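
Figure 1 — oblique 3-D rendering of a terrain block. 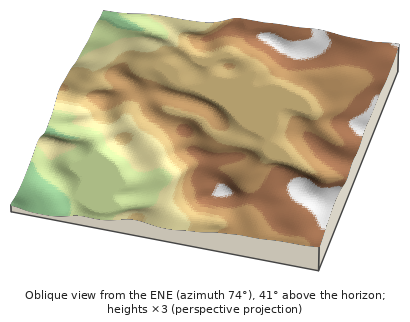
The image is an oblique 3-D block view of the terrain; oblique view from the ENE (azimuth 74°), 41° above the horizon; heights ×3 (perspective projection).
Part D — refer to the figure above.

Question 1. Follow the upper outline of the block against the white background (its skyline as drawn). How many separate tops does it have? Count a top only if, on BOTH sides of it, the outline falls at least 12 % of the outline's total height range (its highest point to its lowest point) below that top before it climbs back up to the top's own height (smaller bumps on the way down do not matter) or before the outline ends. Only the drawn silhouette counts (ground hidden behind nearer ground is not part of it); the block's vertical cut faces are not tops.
1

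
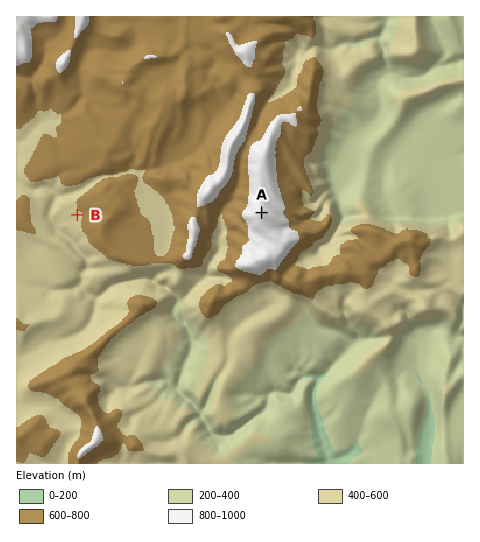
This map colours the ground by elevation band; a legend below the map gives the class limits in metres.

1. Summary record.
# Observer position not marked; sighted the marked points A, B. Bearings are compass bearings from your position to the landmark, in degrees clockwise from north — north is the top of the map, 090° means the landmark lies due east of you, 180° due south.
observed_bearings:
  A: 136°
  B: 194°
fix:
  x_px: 116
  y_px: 61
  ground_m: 700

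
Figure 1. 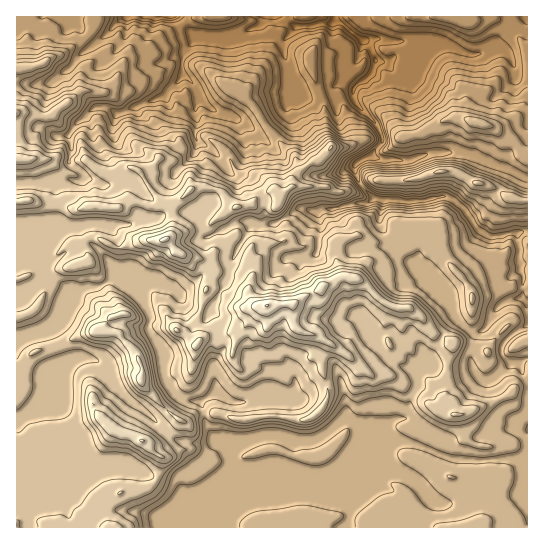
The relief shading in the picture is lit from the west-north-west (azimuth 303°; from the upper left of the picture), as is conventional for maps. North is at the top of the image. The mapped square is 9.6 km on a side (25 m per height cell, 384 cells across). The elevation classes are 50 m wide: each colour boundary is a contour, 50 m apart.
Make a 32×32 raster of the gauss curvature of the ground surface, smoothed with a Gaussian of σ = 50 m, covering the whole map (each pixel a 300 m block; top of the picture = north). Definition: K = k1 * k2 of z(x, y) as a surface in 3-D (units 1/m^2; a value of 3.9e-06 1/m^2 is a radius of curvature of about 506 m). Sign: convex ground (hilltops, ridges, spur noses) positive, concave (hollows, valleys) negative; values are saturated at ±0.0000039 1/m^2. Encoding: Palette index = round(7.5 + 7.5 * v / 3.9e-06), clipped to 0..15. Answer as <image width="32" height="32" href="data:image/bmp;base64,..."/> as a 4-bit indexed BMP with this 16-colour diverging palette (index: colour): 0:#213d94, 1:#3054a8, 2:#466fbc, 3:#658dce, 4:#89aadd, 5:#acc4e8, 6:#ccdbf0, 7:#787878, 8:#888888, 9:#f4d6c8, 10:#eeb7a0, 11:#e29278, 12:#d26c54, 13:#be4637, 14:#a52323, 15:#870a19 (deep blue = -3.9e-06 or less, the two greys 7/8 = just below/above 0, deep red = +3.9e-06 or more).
<image width="32" height="32" href="data:image/bmp;base64,Qk12AgAAAAAAAHYAAAAoAAAAIAAAACAAAAABAAQAAAAAAAACAAATCwAAEwsAABAAAAAAAAAAlD0hAKhUMAC8b0YAzo1lAN2qiQDoxKwA8NvMAHh4eACIiIgAyNb0AKC37gB4kuIAVGzSADdGvgAjI6UAGQqHAIeHh4eIh3eIeIh3iIeHh3d3iHd3h4d3d4d4d3h4iHd4eId3iIeHeHeHeIiHh3h3eHh4d4hVh4iIh3d3d3eIeIeIiHaYb1Z3iHeIeHeHeId3d3iHiKVml3iHd4eHd4d4h3eHeXd353i2d6Z3h4d4Z3d4iJeIdIKnh3mph4hqiLV3h4eYeTl2h3h3h0iHZ3eIeXiHZ32oiIeHeHeYh4d3h2Z4iHiJeHa6l4d2d3d3dIlZeGV4R3hONXeXh2h4eG8Xe3eH2WVbl3d6WYmHd4dXV5iId3itdpV4i2h3iHi4d5iIiIhYdmeZd1loOYhYhnjld4hYc4iHlHdpiYiMeIiIV3aHbLh5eIWIeIh3ZHiIeHd6h3hYVpXIeId3iIh3eHh3pHh4aXedd3lmmGh4ZoeIaWl3d4iGk3d3s0iobDx3p4l3tWaod3d4iHXZiIKphqV2lnd3l3h5p3qId2ew9nh2iVqHZph5aUd2d5REnYeYuWh3h8Snh4mIeYd4fyUWZ4V4eGWViHmWt4d3aYlqrZd3d2iEuHmnh2l5hph1l2Z3d7p4l292WIl3aGeYhml3mHZ4d1elZ3h2eJmIiHhpd4iIiHeIeHiIiXmHiHeHeVeHeIeIfIWId4dIiHdnx4eHd3eIeHeFZnh4iHh3dqa6V3iIeId3d4uGhyiqRWmZSneGmJd4"/>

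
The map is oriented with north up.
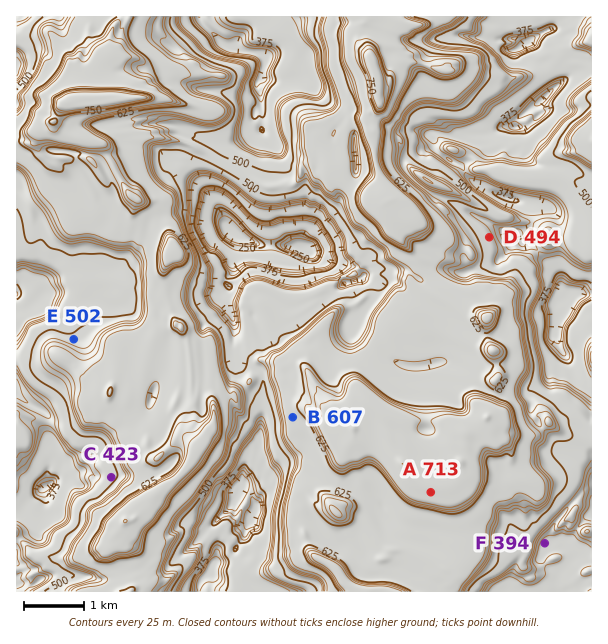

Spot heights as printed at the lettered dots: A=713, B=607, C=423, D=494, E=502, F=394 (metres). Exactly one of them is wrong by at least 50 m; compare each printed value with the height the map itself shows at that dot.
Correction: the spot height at C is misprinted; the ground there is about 498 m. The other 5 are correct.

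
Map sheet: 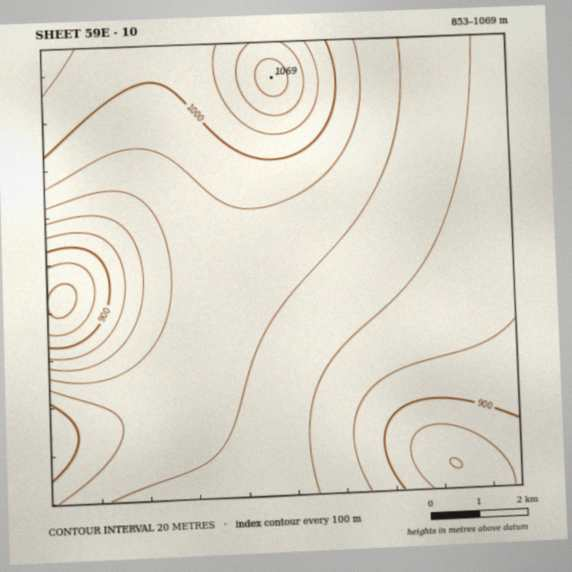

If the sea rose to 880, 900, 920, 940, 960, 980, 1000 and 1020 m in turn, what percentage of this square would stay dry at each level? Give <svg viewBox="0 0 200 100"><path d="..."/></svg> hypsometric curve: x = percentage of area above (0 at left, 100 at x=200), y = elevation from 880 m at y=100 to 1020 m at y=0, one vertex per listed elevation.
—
<svg viewBox="0 0 200 100"><path d="M193 100l-8-14-13-15-33-14-45-14-49-14-21-15-15-14"/></svg>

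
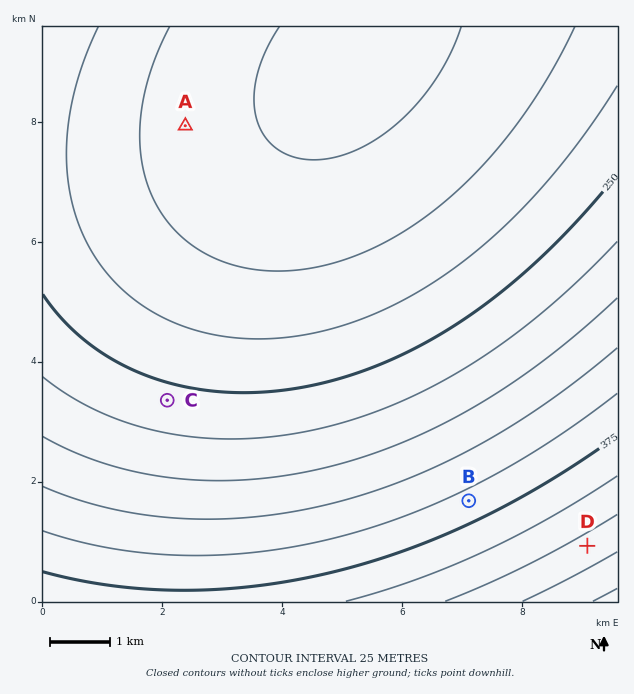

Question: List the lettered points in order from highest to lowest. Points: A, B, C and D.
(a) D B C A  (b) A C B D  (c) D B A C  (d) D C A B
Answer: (a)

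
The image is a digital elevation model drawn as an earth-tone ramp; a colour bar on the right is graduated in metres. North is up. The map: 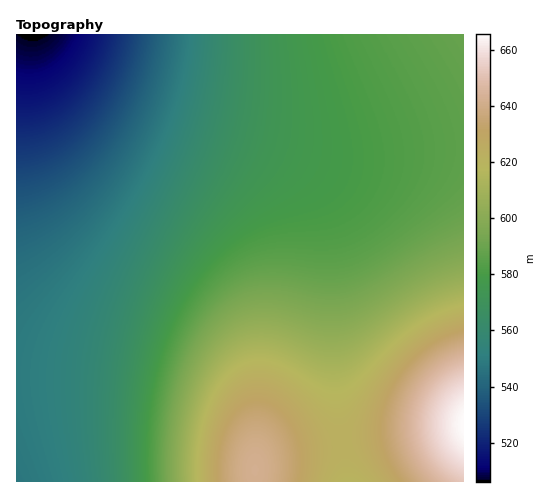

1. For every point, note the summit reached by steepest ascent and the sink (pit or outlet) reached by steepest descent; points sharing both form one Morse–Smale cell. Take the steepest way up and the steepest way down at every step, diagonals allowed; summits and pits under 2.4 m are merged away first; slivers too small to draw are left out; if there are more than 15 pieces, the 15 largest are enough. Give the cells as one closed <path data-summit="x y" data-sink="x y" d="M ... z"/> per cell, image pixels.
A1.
<path data-summit="255 470" data-sink="33 35" d="M41 34l-25 1 0 446 239 1 0-16 11-10 32-8 43-6-7-69-4-130-8-33-10-17-20-19-32-18-93-32-62-29-37-27-18-19z"/><path data-summit="463 424" data-sink="33 35" d="M43 34l-1 2 8 13 18 19 37 27 62 29 93 32 32 18 20 19 10 17 8 33 4 130 8 69 122-15-1-280-129 7-20-2-40-10-89-25-61-23-47-27z"/><path data-summit="463 35" data-sink="33 35" d="M463 34l-419 1 23 23 21 16 36 20 30 12 46 16 102 28 32 4 24 0 59-6 47-1z"/><path data-summit="463 424" data-sink="349 481" d="M463 427l-121 15 5 39 116 1z"/><path data-summit="255 470" data-sink="349 481" d="M341 442l-43 6-32 8-11 10 0 15 92 1z"/>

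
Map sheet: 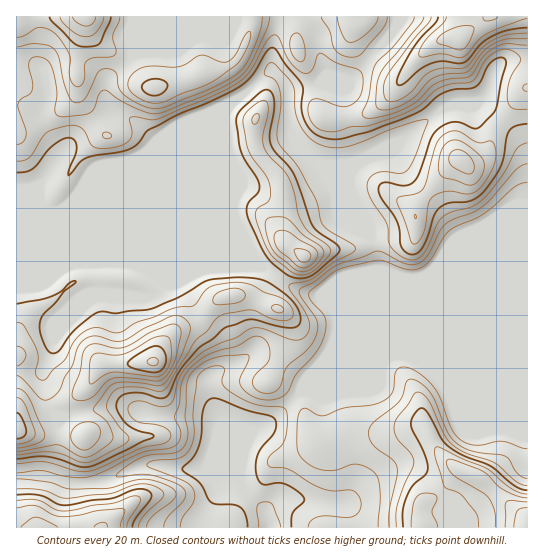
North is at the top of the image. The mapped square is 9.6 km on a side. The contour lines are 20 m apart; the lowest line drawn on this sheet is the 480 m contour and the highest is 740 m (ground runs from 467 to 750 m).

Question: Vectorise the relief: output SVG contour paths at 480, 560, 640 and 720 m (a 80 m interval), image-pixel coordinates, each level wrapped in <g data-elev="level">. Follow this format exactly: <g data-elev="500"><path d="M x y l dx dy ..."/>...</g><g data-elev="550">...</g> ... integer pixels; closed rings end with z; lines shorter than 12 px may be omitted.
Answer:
<g data-elev="480"><path d="M258 527l-1-21 2-3 7-1 7 3 8 22"/></g><g data-elev="560"><path d="M146 527l2-5 4-5 23-19 1-5-5-6-16-6-12-2-10 2-24 7-38 1-21-7-33-3"/><path d="M527 478l-9-4-9-15-4-3-32-5-16-8-10-11-11-30-6-10-12-11-5-2-4 1-3 3-3 11-3 7-26 21-5 9 0 7 4 7 19 14 5 8 0 10-8 33 0 17"/><path d="M17 473l24-3 25 6 21 1 19-7 36-18 32-6 5-4 2-5-1-7-6-13 5-13 3-22 4-9 9-10 11-7 13-6 18-4 16-9 6-1 6 3 3 6 2 8-2 9-15 16 0 8 4 4 6 3 7 0 5-2 6-6 6-18 22-19 5-7 3-8 0-12-17-26-1-4 1-2 15-8 22-16 38-14 7 1 24 12 7 1 6-2 9-9 11-22 6-7 8-5 18-7 10-6 11-9 23-28 6-4 6-2"/></g><g data-elev="640"><path d="M120 527l5-16-2-2-25 2-19 4-16 2-9-2-19-9-18 2"/><path d="M527 498l-10-2-14-6-6-5-10-11-7-4-26-10-7 0 0 6 6 8 30 19 6 5 6 13 0 16"/><path d="M17 451l41-6 20 11 8 1 7-2 11-8 8-6 1-6-6-13-13-11-1-2 2-3 14-19 6-4 20-1 23 4 7-3 6-9 11-20 8-21 0-7-7-8-9-2-29 12-23 13-8 0-17-5-10 2-5 3-4 6-5 18-8 12-6 13-5 6-7 4-4 0-4-2-16-18-6-4"/><path d="M17 366l6-4 3-7-3-6-6-3"/><path d="M278 313l5-2 0-4-5-2-5 1-2 1 2 3z"/><path d="M217 305l22-3 6-4 0-4-3-4-5-2-16 3-5 3-3 4 0 4z"/><path d="M300 271l9-1 7-5 7-10 0-6-20-14-16-16-6-2-13 1-2 3-1 6 3 12 4 10 6 7 16 13z"/><path d="M466 185l7 0 6-5 5-10 0-8-4-7-14-11-8-4-7 0-6 5-4 6-2 12 0 10 4 4z"/><path d="M17 144l6-2 3-6 0-7-8-23 3-7 9-5 2-4 0-8-3-17 1-4 3-3 5-1 7 2 6 7 6 25-2 20 3 5 8 1 24-4 5-6 4-13 6-4 14 10 16 8 14 5 9 0 53-20 19-10 11-7 6-7 7-11 13-29 3-12"/><path d="M104 138l6 0 2-3-3-2-4-1-3 3z"/><path d="M253 123l2 1 3-3 1-4-1-3-5 3z"/><path d="M527 84l-3 1-1 2 0 3 4 1"/><path d="M298 61l3 1 2-1 2-8-3-15-3-4-2-1-6 3-1 9 2 9z"/><path d="M321 17l9 14 3 14 2 5 7 5 9 2 7-1 5-3 21-26 3-10"/><path d="M414 17l-2 6-15 20-22 23-6 32-7 15 0 2 3 2 9 1 24-6 18-10 14-14 7-5 12-4 20-2 4-4 12-18 13-9 9-2 20 1"/></g><g data-elev="720"><path d="M149 365l8 0 1-3 0-3-4-2-5 2-2 3z"/><path d="M60 17l2 5 11 9 6 4 7 2 5-1 6-4 5-9 2-6"/><path d="M446 17l-3 6-20 20-4 8 1 6 21-3 17 4 5-1 6-4 10-14 7-5 16-7 25-8"/></g>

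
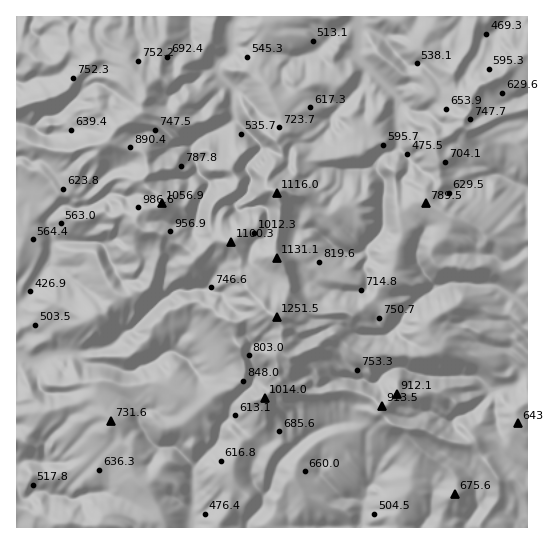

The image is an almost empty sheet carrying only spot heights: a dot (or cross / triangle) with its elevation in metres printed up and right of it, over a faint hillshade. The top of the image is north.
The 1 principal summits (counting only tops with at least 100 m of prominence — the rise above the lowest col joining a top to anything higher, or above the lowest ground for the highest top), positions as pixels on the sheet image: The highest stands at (277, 317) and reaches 1252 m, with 830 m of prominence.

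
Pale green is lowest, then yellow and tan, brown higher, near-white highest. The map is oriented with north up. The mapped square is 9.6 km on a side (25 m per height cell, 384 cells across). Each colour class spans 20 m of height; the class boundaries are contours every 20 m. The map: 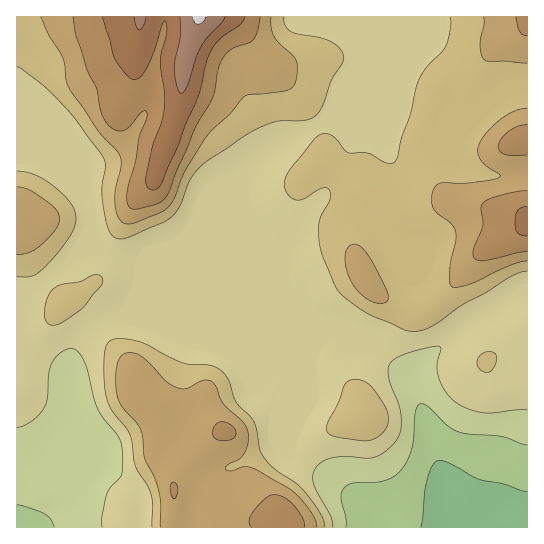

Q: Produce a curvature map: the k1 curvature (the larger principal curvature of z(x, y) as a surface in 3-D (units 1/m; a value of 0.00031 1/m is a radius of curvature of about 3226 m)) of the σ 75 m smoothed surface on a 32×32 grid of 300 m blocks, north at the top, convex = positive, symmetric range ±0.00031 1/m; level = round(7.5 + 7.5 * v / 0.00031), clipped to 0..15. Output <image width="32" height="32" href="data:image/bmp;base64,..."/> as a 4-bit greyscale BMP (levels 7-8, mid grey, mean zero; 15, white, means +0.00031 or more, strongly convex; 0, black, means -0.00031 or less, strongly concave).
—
<image width="32" height="32" href="data:image/bmp;base64,Qk12AgAAAAAAAHYAAAAoAAAAIAAAACAAAAABAAQAAAAAAAACAAATCwAAEwsAABAAAAAAAAAAAAAAABEREQAiIiIAMzMzAERERABVVVUAZmZmAHd3dwCIiIgAmZmZAKqqqgC7u7sAzMzMAN3d3QDu7u4A////AHd4mcmfiJmZrf2od5mHiImImYjIb6mYit+oeHipeId4iZh5qI+oiI3ql3eJqHiIeIiId4rdt3e9eZh4mZh3iIiId3d76JuJ2GioeKmYeIeImHeHW8d6zud4u6m6qIiHeJiIiI24iN/ZeJzLy5eJiIipiIrMmYnaiXh3rLqYiZmYuYeJ25mq2GiId6yoiJmaqrh3edypm8qIiIq6qHiZmYiYd4ncqYmoiIeKiJl4mamHmYeb2pd3iHd3iId5mIiZmIqomoiHd3eIeIh4iKqIiJl4yph3iIiIiIiIeLzNyHiJeKupiIiIiIeIiZv8mdyIiImIq5iIiIiHiIie13ecyXWZh4mXd4iIh3iIvpd3i9ynqph4p3iIh4h2ibyHd2i97Zq5iep5iHeIiJmpiIh3iayZy4jum5h4iImZmImZiImbq6mJz+6XeImZh4mZiau8zKmIiJz/dniJqoiJiHipiImYh3Z5/4d4eIqoiId5l3mYiHh3qM+piHd4qYiHiYic23d3itmfx4mHeJmHiJqIis13d43Ib/eJqYiYh3eLh4iad3i7uGz5mImKqIeHepeIiXiaqJqK+YiJmph3eImoiHiJiJiMivp3iamIiHiImZl4d2iZnYn8Zou6qph3iHiamXiZmI6X/3esiJmIeHd4maqIiIh+t8/dylaIh4iId5eL"/>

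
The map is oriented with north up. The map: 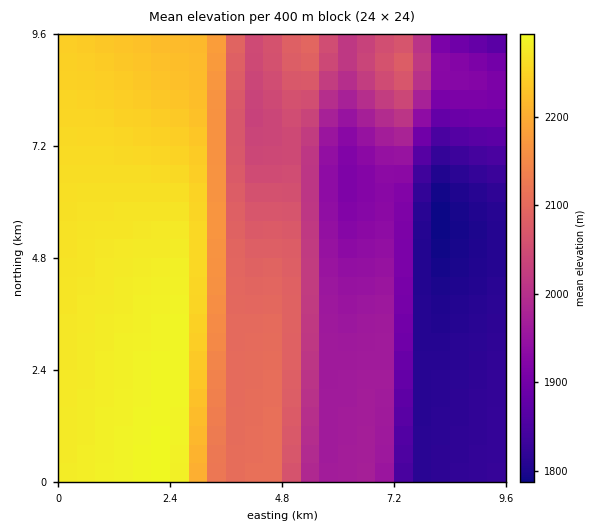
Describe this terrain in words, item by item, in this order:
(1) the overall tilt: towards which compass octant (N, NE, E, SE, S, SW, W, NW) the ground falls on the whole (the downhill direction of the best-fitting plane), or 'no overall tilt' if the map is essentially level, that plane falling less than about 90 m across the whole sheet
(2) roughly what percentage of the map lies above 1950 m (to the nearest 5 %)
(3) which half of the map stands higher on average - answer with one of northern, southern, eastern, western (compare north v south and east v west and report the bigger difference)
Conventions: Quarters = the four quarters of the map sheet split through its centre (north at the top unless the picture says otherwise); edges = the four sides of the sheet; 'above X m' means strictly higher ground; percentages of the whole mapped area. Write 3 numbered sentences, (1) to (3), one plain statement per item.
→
(1) Overall the map slopes down towards the east.
(2) About 70 % of the map lies above 1950 m.
(3) The western half stands higher on average than the eastern half.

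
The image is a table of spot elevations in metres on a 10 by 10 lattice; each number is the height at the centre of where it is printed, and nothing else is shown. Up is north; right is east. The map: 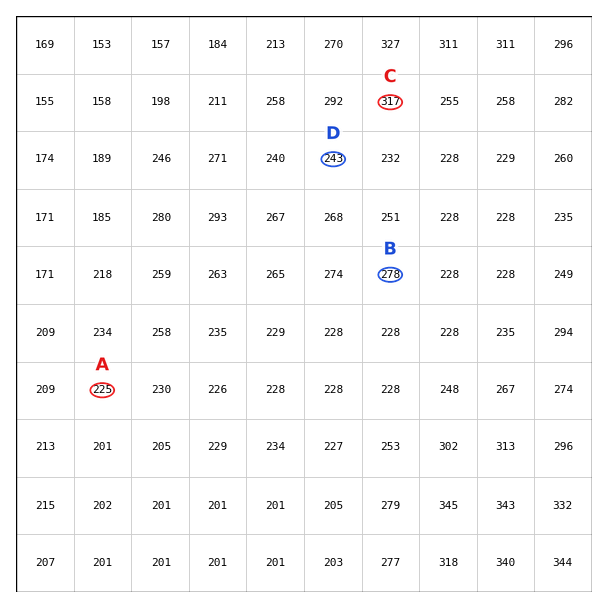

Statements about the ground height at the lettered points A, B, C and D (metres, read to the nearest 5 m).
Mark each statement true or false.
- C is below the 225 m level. false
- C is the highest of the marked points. true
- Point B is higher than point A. true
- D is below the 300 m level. true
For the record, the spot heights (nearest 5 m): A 225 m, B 280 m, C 315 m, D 245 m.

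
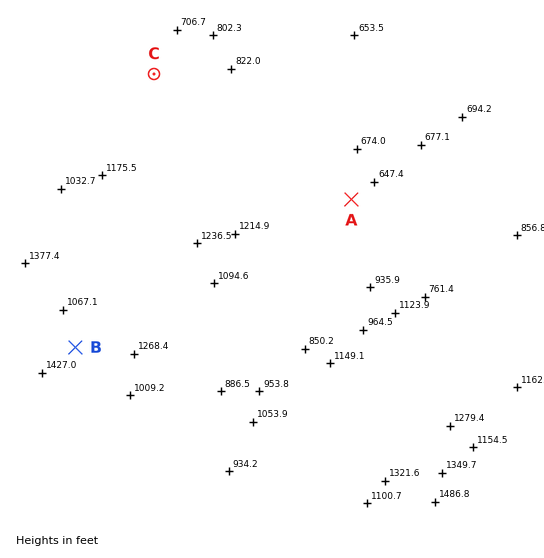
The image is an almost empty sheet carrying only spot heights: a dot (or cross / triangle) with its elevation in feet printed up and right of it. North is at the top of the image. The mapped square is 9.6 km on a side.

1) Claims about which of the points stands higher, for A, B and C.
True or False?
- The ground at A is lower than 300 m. True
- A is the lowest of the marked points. True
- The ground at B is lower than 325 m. False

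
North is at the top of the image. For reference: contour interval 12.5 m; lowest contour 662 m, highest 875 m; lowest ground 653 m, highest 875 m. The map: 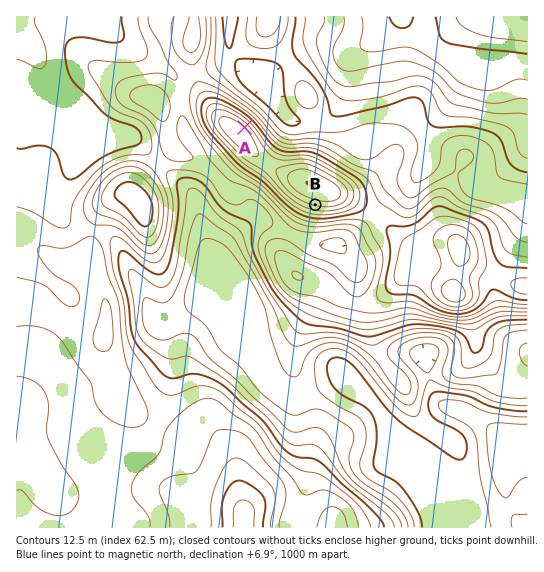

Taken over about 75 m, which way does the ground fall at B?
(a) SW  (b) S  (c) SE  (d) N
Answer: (b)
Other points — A NE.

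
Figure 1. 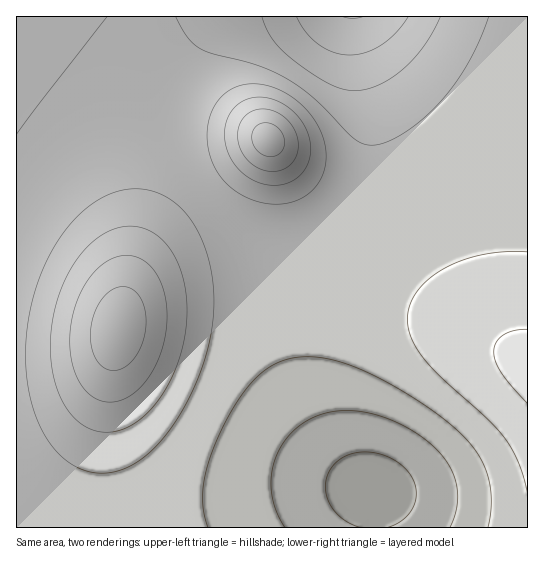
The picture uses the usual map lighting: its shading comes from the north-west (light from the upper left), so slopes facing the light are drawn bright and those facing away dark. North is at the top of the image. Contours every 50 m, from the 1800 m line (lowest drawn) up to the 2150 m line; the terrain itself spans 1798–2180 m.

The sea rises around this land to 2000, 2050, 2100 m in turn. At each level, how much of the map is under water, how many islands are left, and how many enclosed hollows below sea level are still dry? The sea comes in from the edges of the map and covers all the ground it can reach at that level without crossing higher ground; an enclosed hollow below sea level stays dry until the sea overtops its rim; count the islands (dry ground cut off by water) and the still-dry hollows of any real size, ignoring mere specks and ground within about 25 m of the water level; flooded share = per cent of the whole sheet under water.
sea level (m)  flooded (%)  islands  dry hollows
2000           74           2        0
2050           89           2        0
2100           95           2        0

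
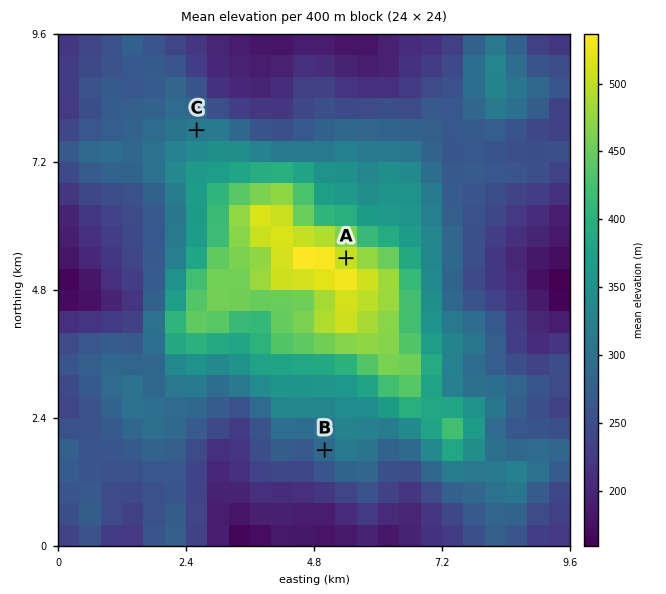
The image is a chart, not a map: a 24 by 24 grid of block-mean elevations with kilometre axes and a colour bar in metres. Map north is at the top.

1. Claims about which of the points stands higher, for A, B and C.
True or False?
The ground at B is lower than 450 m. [True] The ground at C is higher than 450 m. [False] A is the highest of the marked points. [True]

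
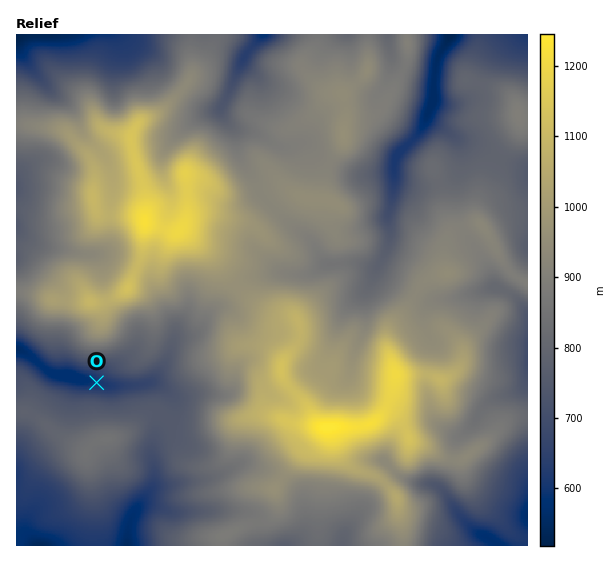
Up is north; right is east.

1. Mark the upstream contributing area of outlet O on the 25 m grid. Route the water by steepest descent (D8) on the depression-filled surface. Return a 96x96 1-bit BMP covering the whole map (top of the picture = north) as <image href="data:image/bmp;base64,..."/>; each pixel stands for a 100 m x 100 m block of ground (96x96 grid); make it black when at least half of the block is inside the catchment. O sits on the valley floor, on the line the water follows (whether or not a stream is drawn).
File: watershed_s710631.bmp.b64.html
<image width="96" height="96" href="data:image/bmp;base64,Qk2+BAAAAAAAAD4AAAAoAAAAYAAAAGAAAAABAAEAAAAAAIAEAAATCwAAEwsAAAIAAAAAAAAA////AAAAAAAAAAAAAAAAAAAAAAAAAAAAAAAAAAAAAAAAAAAAAAAAAAAAAAAAAAAAAAAAAAAAAAAAAAAAAAAAAAAAAAAAAAAAAAAAAAAAAAAAAAAAAAAAAAAAAAAAAAAAAAAAAAAAAAAAAAAAAAAAAAAAAAAAAAAAAAAAAAAAAAAAAAAAAAAAAAAAAAAAAAAAAAAAAAAAAAAAAAAAAAAAAAAAAAAAAAAAAAAAAAAAAAAAAAAAAAAAAAAAAAAAAAAAAAAAAAAAAAAAAAAAAAAAAAAAAAAAAAAAAAAAAAAAAAAAAAAAAAAAAAAAAAAAAAAAAAAAAAAAAAAAAOAAAAAAAAAAAAAAAfwAAAAAAAAAAAAAAf4D/AAAAAAAAAAAAf8H/4AfAAAAAAAAAf+f///+AAAAAAAAAf/////+AAAAAAAAAf/////8AAAAAAAAAf/////8AAAAAAAAAf/////4AAAAAAAAAf/////wAAAAAAAAAf/////gAAAAAAAAAP/////AAAAAAAAAAH/////AAAAAAAAAAD/////AAAAAAAAAAB/////AAAAAAAAAAA/////gAAAAAAAAAA/////wAAAAAAAAAA/////wAAAAAAAAAB/////4AAAAAAAAAD/////4AAAAAAAAAH/////4AAAAAAAAAP/////4AAAAAAAAAP/////4AAAAAAAAAP/////gAAAAAAAAAP////wAAAAAAAAAAP////gAAAAAAAAAAD////AAAAAAAAAAAA///+AAAAAAAAAAAAf//8AAAAAAAAAAAAf//4AAAAAAAAAAAAP//wAAAAAAAAAAAAP//gAAAAAAAAAAAAH//AAAAAAAAAAAAAH/+AAAAAAAAAAAAAH/8AAAAAAAAAAAAAD/4AAAAAAAAAAAAAD/wAAAAAAAAAAAAAD/gAAAAAAAAAAAAAD/AAAAAAAAAAAAAADwAAAAAAAAAAAAAAAAAAAAAAAAAAAAAAAAAAAAAAAAAAAAAAAAAAAAAAAAAAAAAAAAAAAAAAAAAAAAAAAAAAAAAAAAAAAAAAAAAAAAAAAAAAAAAAAAAAAAAAAAAAAAAAAAAAAAAAAAAAAAAAAAAAAAAAAAAAAAAAAAAAAAAAAAAAAAAAAAAAAAAAAAAAAAAAAAAAAAAAAAAAAAAAAAAAAAAAAAAAAAAAAAAAAAAAAAAAAAAAAAAAAAAAAAAAAAAAAAAAAAAAAAAAAAAAAAAAAAAAAAAAAAAAAAAAAAAAAAAAAAAAAAAAAAAAAAAAAAAAAAAAAAAAAAAAAAAAAAAAAAAAAAAAAAAAAAAAAAAAAAAAAAAAAAAAAAAAAAAAAAAAAAAAAAAAAAAAAAAAAAAAAAAAAAAAAAAAAAAAAAAAAAAAAAAAAAAAAAAAAAAAAAAAAAAAAAAAAAAAAAAAAAAAAAAAAAAAAAAAAAAAAAAAAAAAAAAAAAAAAAAAAAAAAAAAAAAAAAAAAAAAAAAAAAAAAAAAAAAAAAAAAAAAAAAAAAAAAAAAAAAAAAAAAAAAAAAAAAAAAAAAAAAAA="/>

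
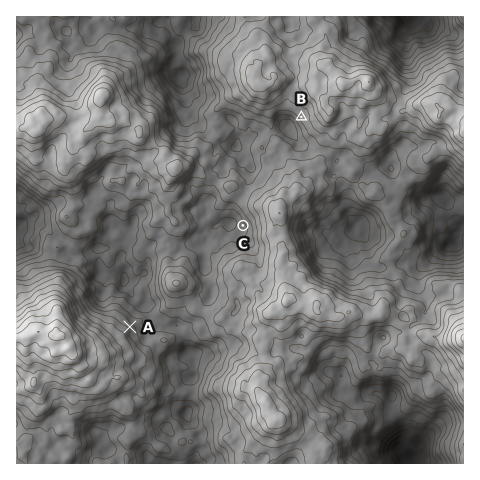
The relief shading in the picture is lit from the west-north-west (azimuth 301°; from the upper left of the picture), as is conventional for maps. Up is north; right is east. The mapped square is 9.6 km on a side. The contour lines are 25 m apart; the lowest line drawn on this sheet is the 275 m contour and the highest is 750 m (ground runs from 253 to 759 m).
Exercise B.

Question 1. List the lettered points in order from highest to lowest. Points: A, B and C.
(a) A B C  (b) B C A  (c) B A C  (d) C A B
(c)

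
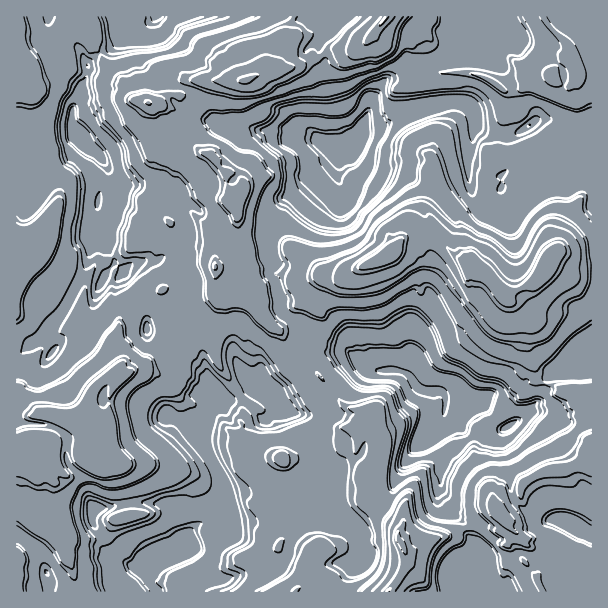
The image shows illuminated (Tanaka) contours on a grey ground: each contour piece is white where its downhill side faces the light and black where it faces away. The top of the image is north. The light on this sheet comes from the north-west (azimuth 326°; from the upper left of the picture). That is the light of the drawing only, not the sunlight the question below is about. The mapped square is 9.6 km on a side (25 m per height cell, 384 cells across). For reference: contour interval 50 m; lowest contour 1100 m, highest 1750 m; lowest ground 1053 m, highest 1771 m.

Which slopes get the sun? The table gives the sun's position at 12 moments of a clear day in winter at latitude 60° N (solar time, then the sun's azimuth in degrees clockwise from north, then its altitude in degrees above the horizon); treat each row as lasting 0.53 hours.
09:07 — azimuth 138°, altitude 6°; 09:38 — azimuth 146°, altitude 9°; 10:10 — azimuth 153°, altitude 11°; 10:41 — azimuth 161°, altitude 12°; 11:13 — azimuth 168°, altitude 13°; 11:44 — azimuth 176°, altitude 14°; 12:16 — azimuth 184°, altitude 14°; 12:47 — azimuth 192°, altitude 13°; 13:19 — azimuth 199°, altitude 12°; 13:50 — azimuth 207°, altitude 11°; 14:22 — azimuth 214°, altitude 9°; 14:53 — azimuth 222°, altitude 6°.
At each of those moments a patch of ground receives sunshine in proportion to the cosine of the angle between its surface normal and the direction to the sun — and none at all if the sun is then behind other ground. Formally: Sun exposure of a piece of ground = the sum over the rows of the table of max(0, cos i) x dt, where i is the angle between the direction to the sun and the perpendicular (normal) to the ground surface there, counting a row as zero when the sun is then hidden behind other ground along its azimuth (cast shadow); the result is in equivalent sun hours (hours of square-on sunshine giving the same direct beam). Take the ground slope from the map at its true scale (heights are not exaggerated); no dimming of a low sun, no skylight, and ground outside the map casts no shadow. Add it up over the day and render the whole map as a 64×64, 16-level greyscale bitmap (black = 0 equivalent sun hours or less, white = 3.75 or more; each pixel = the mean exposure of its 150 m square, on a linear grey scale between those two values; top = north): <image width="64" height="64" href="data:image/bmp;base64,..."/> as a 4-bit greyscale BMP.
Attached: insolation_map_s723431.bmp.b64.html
<image width="64" height="64" href="data:image/bmp;base64,Qk12CAAAAAAAAHYAAAAoAAAAQAAAAEAAAAABAAQAAAAAAAAIAAATCwAAEwsAABAAAAAAAAAAAAAAABEREQAiIiIAMzMzAERERABVVVUAZmZmAHd3dwCIiIgAmZmZAKqqqgC7u7sAzMzMAN3d3QDu7u4A////AFVDRWVCVVMXhURCABQQEyRVVDMCI6r/VFVVVWl3RFVVVkNnpVREIBI0VUQxEzEAJEVTAAARaWZUVVVXuVVFVVVVWHx0VEQRIgATVVm3QhAUVBAAABIphXVVVVfHczVVVVVXqGQzRoMzIAAkRFVDMxNVhCEAI1ZliVVVVmVEVVVVIlmlZVRFimQyAARBEkR2M0VWUhFVhVWqyFVr2qlVREQTrGVlZ3Va2nQhVUIANCMxEyERJVZyFG2saNZdtlVTEGunVEMCrIaM6nZ0QyJUMSEAABI1VSIzIjbtiqYRQxAB52VFMhWb78dr7VIzNUVEMxACM2hDExAAEWWZVTMQABdlRFU0ISNGiFVnh0RIhURDMiM2pjEiEAABWpVCI3Q322VVVVUzMQABRVVVVVhURERFRFmEMSQQAAJXVTFUWbp2RVZlmKupqauoZmVVZEVFVVVEVVQxEjAAEkVVM4ZVVVV67NmLrv/YaM/qllV3VVVVVERVVDAAMQARMjIiioiZZt2HXHr/7K3nVpt0VqdVVlVVREVEMAARABERABE6zLqshTWTXraK14tVVDNadWa+t1VEVERBAAEAAQAAEQFXeKlTRVKWVVU0Q0VCJHhWd5dmVVZ1FEMAABEAEAAAAAABNVVlVFVVUxMRRBE0dlQyERJFWIZERiAAAQAAAAAAAABGV4dVRDVSIQIxEjRUUzMAE0RWZnRVYQAAAAAAAAAAERQiMhWFZVMxEgAjNEZDIRAjREV3ZlNVAAAAAAAAAAABERACilVVRDIgATREMSMAAAI0QjNFUjQwAAAAAAAAAAAhJIdDRFMjM0MjRFQgAgAAACRCE0VTITEQAAAAAAABFEMhAAADMCNDWVeXRDEAEQAEdUZjNDMRAiERAAESEDRpVDEAAAFSZIRIzIJEQ0ETM2lVVQAAAhABASIRATmIeddVMQAAADlrjHVViERHU0RFplVyEAAAEAI0Ikd2l3mWNEQAAAAhBXfYymVaVYs0VW2FWDMQAAABIzM3nO6Hl0AAABAAAAIQJDZVRVWIxTVVqFVjMgAAABMze8vZZ4ibYQABIRAAABEBEjJEVqpTR5qlVUMwAAABIiR33Xre/YapIAIxIAEQAhARAkRVh1VrvGVlRDAAABIzR1p3yql3l2qUREIDMzEBMhACRVVVWaqGaVVVYyNWiJmXV1l5et7v17lVWGJVMyEkEQJFVVVYlmn8ZVVpVVVlV2R2Z5bcmHecbLaVZSRDMgIzE0VFVVVVrGE1V2nc3uhVVpaKa3VWVViWvpVXUkQzEDNkREVWmXqlIFnvx5qZnraMZqaYV6lVVYZYVFVzNBMiNERERWvu/FUyjZWf///pv+dYeLVs7aZVVlV0RVYkETM0V3VVaWVVVUNVVWm8uZ62eHp7ZqlVnHWOxnhFVkMQADREdlRFVVVUNZVq/rvO/M/Jx7m8tUSb2FaZWnVVYjEAAkIEVFZ1VVJGVYt1V4Zq6ZyZmctTABWNhVdW2FVjRBAAI0REiKVVUyI1Q0Va/+qN2st5VUEAAlelVVVrZVMVRUMiNEVkJFVCJGUwAjE2ndacuJdUEAABRYhUVVeFQxE4zbhlVUMkRUI3ZDEAAAA1iFVnYSABABElaFRVVYUiNENVZVVURERVMzMyEAAAAAJXZWYAABAAAgEiRERVZVNERFVVZkRlVVVDMQAAAAABAANVQRAAAAABEAIiIkVWZERCNFWIRmVVtmMyAAAAAAAQATMzEAAAAAARERIAFFZ1M0M0VDFHJFi3UzIQAAAAAAATRDAAAAAAAAAAEQACRlUyQyRUIkE2fGd0MQAAAAAAAAIzAAAAAAAAAAEyMQAUVVNDNERVSKV0SHYwAAAAAAAAAAAAAAAAAQAAACVDIQJVVkQxRVVpVTI2eVMAAAAAAAAAABIQABEREQAAAkQyEkRFNEdVV7hUVBFIlBAAAAAAAAABMhABESIhEAACRERDE0IUiXm+pVWWMDMjMAAAAAAAEBRCEQEiIiIhESNERUESEDWWzcdVa3ABMRMxAAAAABEhEkIhAjMyIjMzM1VFURABZWeGVVW2EREQERAQAAAAEjJEIjISQzMzREREVVVBABdXeWVUVAARAAAAAQAAAAASRCACMhEjI0RERFVVVUIBVnqKZVVUEAAAABECEBEAABISMRMzIBIgE1VVVVVVVCWIyMZVVVQwAAFDIyJGZlIBIhABIiMhJocQJFVVVVV2OGloZqt1VFETNFh1ZWaIZCNHMQAAATJWZ5RFVVW9lWdEeGl9y9dVfN7uhWVoiHZ2RVUyEAACNFVVWZe//MvJaZVmdodTJYVWaLz/7+3N23YzV5dSASNIhpl477dqVVhaZHVDEAACJq7/zN/s/9l53aqYvN7+7uuNqv6WeHVVQ1alVEMgACN8yGWdpq/Jv//a7XNFVmZnnNMVVXllhlVCRZckIAABMyABRBA2Vr+Wec///GVWeKulABVVU0VFVDNEQ1QxAAIzIQI0MQJERHh77//+dUMhAAAANkUyVkRTE0RHowAAAAASEBI0RERBJIhVes/pu3QxABIgBERVNEIjRFhTAAAAAAEyABNFVVYyM0Wbdp2qtURERCACVFQ0RDNEVUMAAAAAABEQAAEjRnQgNDmFdXhERUREMiZWUUVUM0RUQxEAAAAAAAAAAAABEzECIamFVnVVRFREl2YkRUNBNFVBIiEAAAAAAAAAAAE0MhAhKptldUVVVVemc0VV"/>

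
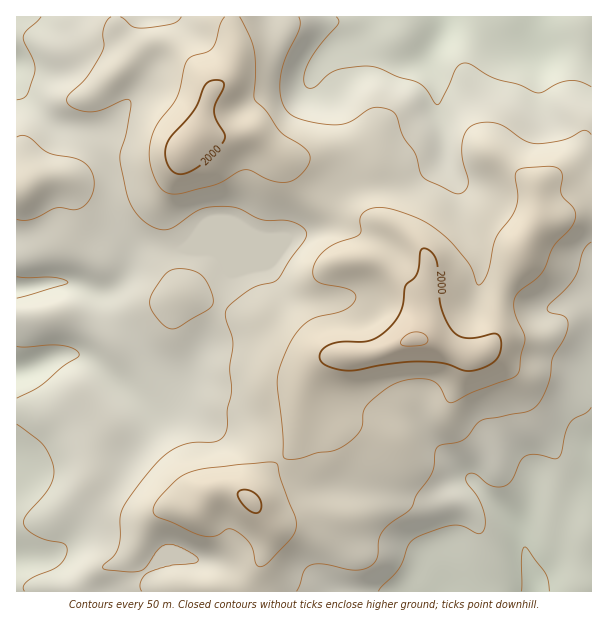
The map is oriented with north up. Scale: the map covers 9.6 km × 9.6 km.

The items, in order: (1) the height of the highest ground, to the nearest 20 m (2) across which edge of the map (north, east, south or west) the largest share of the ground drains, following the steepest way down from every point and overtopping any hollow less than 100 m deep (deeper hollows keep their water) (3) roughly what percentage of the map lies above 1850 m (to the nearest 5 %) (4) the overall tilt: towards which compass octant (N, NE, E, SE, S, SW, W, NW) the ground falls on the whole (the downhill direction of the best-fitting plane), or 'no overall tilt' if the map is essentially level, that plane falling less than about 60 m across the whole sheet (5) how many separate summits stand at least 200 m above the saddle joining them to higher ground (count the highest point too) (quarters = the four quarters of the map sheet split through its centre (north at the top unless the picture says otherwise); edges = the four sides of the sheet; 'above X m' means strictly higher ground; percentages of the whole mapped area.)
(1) The highest point reaches roughly 2060 m.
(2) Most of the ground drains across the western edge.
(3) Ground above 1850 m makes up about 85 % of the sheet.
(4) On the whole the map has no overall tilt.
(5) There is 1 summit with 200 m or more of prominence.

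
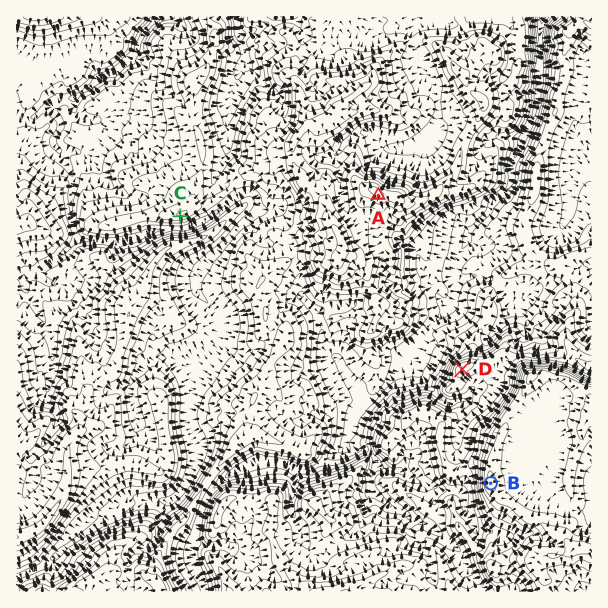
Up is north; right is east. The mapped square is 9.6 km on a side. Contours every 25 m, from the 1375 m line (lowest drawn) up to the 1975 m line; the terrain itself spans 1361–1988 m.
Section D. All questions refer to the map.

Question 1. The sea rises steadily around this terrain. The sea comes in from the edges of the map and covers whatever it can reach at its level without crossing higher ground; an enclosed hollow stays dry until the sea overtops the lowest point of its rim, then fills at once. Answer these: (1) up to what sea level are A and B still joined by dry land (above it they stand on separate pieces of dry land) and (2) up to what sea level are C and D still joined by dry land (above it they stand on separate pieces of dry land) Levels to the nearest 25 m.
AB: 1650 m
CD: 1575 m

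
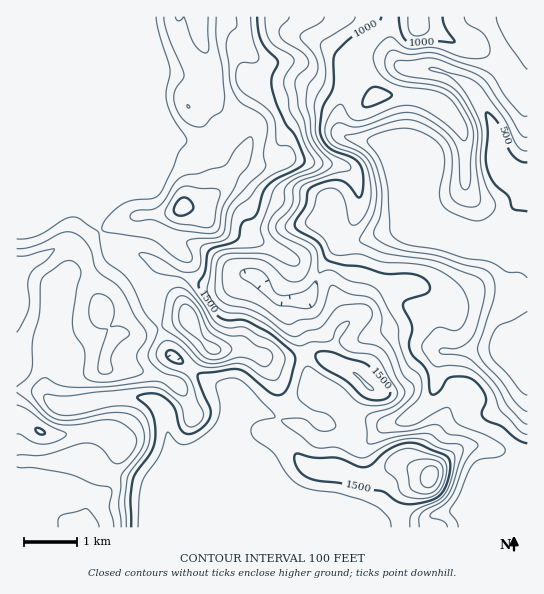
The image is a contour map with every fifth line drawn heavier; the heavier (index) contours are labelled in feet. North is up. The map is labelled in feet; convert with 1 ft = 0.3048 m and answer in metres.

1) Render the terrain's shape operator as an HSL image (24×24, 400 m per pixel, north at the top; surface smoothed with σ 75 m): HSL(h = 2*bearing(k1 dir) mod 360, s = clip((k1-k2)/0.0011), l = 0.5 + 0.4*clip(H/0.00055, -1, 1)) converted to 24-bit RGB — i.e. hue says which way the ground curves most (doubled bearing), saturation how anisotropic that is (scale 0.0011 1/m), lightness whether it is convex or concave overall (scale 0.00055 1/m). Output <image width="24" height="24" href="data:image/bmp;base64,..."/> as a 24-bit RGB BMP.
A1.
<image width="24" height="24" href="data:image/bmp;base64,Qk32BgAAAAAAADYAAAAoAAAAGAAAABgAAAABABgAAAAAAMAGAAATCwAAEwsAAAAAAAAAAAAAbm6CZpKYgKl5sZ18zcmNNySCX1+AgX18fXp9fn96iI98d3OBfIaEfoqIfoSIh3eAf2pthW5U66YFHmIAopgkdGaEeneFiIt+cnF/Z42Rc7eghoy74rCOKCxqXWp9eoCFfnuIf3+IjY2Ac3eBhn91h19HeGYzeWE2jYxHa0Ol93TD+/bQAIBqT3F9d4B1iIZ1bIeTYKR5kJlddk5D8noobX4fQXt0cYJ5doB+fYKCjYOBf3ODiEZ8m3LZo67sos3ygmjwgFLBZ7bM9dvWPxDsJEVYeIBngod1flQ6h5IrYHs6aVNQuqeD6b7JEX2XjVNaVoRNc4J2hXJzglplXbarYdKTiplImnozF2x2qqbmudjritlk/2DYSijlb7DOb5vJWpLhzOn/sqH/pZP1nL7a1cC4Th26xguzquxNLot0Y1+QiKK4Wrpagjc+lK9LebJuKKs2B0sAkIcX5ComZYVBsUt2qXtrQJakhO+gQBwKKy8ERWgFzZwgznxPdAdSV5cZ4ffUOSiyW3N8iWFBn6tFZa+yonKHjjRIvyUGhcgYADoPUKgiuVpOhItRR85PRD12oXsXgR10yWK8zxkOcZcAgIUACzibzP/qKWfGaS04ZjtOqnQ9ktl8O2trbiwsjS1M1Pfw1eL2nnruEEd6vo2Ws9nTc3e8WDVpspKzOV2vZV6qt4bPp6beiLPmSf/9kgMSfwAYr8YTHHd4o+W1jcagRBWHfqTvufT+jcy1qJppTneUKDKlbbVpwcVdcixPhExrpKluSE1xelNyb6dasYd1vaJsiyAzKQomnvrIzN3/hpD/n93lcXvfXxXsyNpQfX4hk580wHFVa0A8YC8slpUokq4lQT9dgYV0o65wQFuLb1OgoK+LdJt1j8Whegi/oXXqzP/WHER3voyMhrVyYBtTV4uYtEmY3JStTb9SVLSdnVOtelWVjaiavqqOOUZ2cYZvsrqVPEF5Sl+Bt7CSk7mYlVaQMShvlPew6e2MHyNMiYk6jTUmckEkNFEfk6xGcMKL26GxiTV9hE9keZSVep+VvpWPPFCXfXyWt5JaSENnQX1/j8V2oKd9k0+LT4mgxOYIvV8AK2dSYFxAbzFEvFpMNs9rOumlWoeZonZim1jAi4rBj6bBfpPBsprHZ0e+g3WXyoDtzXnbQouMedRqbElai1hNaycy175I2eulNxAbST4aJXwtieXByOPhEbStl1WdfqOSX5y3gJzFmYHDq0SUl0U6oDVkooFiTWc2zUyny6LgulSZjDVnjGtQTKidxJwXoxICZ/DGUKj6gvrpJuarwIFZmRdzjHkeUZQYV3AuWlIjclMeeEQriX8+ToBRppZ5eHxqSnxJrpxHh051f2HAuKfZcSz14bjopsnls+CSMClez8VMk4ohGlESRDZwyGh8tdV1NH2Nclx9jVh2kFVLm7VhO6uNbbeifn98dYF5eoZvjXh1UYVjbZhKKD1i5saqnH/C8Ie0PWGoiKdGmcFTjidoIj89iKZI3O22ICaAZWCCY0WdzJKzleWrVm/CY1GRf3+AfoF/eoB7g4F5goN6eH9xSm10acMzk2tRrF1Z0nCg0mjU7S51WRzeFMH4ZPzQouasQBh4cG2BQFR70ZRrtvSEPSFVkVEwgH+Af4B/fn5/f4F+hH59gnx5ZHyAXppgh21gkIpqt5KDSLianY7fsej2W6r/bXzz0Q1ddyt2fW5rVDxd09Qz4v9gHgpI03xkf399gIB9foB+foF/gnqBi39+bnGHfzVAgLk9ZZJqgJVuzL6YM8CN2slYJxEMMw4AalcJQFwlX1A2XzVBkfmJkfSlEwAz4NSKgH99foF+foCAfn99eXqCg46BcEiGy17QmdK+Y6OWY8q4voiFpmlPvm5Nbx6KPzvW57rnfmLEP1Kui+Tszf7eiAOHYxFrrOGVfXuFfYSDfn6AfoCBe4KAhIR6P0WFith5oFJhrth6K2Rxo2g0qKRdkkNXXo6oJ2aUk72gnML1nbf/qtPv2xglMwAmb8uHib+TfIOGgXyDf32BgYKAfn+AgH9+V094rZ9HlINgxOWMTB9igcF2tWrEf6rIXoO6Nkhsms1TYFsRMysAMyMAUhMANcRzYN2SbpiRgYB8gHx9foCAgIF/f36Af3yAZDh9qbl2qcmBf8VAQVm9WdKeR1arwEQ1jyhEWnhUn6FMlxCW3H6SOI7QpebzoMjebaOteWGAgH5/f4CAf4B/f4B+f35/eHWBUzKPsMqQydeFSDmVtc9+REd5jj5prk+ch3qvj4G2Y4G0Ii6x4dO8gcjPVI1/k4pbgVlne219"/>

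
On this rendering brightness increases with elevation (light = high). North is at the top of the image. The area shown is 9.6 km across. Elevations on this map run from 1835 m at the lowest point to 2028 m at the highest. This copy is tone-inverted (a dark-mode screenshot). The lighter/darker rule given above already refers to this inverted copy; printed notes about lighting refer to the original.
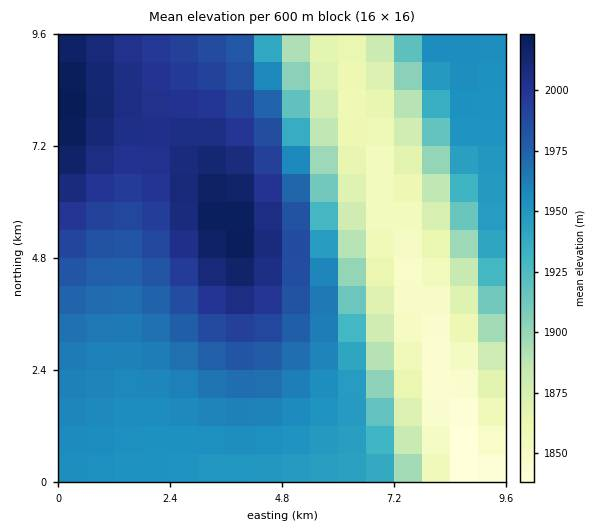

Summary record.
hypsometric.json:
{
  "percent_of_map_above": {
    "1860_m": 88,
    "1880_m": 79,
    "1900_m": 74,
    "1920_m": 70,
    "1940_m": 66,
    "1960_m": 44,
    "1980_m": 30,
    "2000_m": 17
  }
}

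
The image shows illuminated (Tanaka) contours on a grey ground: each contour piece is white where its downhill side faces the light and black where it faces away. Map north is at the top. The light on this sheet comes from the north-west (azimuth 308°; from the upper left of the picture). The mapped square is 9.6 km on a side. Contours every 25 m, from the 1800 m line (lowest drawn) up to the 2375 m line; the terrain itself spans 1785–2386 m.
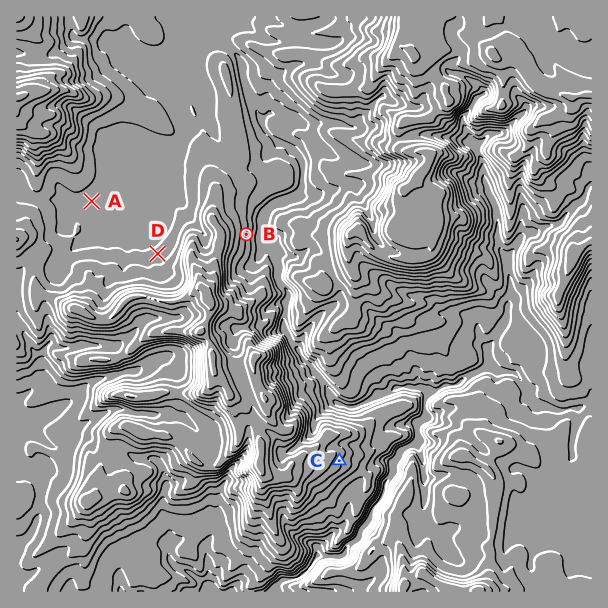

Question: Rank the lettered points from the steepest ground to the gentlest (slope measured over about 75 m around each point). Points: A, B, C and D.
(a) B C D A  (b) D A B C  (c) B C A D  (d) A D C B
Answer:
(a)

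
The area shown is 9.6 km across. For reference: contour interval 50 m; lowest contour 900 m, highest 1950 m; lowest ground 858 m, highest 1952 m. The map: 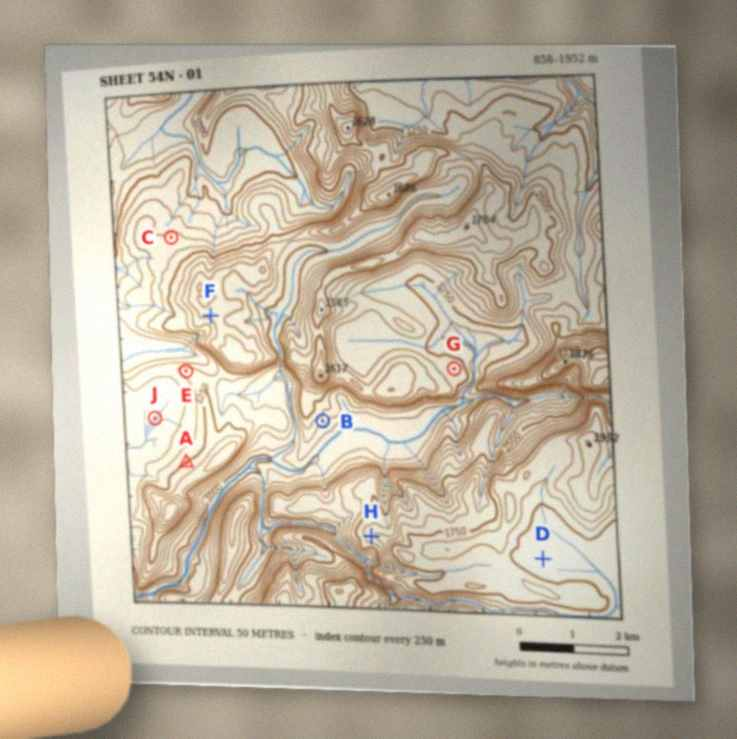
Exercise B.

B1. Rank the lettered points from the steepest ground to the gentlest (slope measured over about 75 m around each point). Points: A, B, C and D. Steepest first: B A C D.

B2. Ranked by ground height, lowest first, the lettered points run J E G F H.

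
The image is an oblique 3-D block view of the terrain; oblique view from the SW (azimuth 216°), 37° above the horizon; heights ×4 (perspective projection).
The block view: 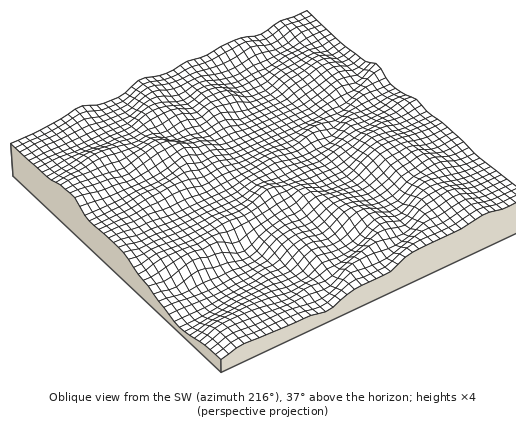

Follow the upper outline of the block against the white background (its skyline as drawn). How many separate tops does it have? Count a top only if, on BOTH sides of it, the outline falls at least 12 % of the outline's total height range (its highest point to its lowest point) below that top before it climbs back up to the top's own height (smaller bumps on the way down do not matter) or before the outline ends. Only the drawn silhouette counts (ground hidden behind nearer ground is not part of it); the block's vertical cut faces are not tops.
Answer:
2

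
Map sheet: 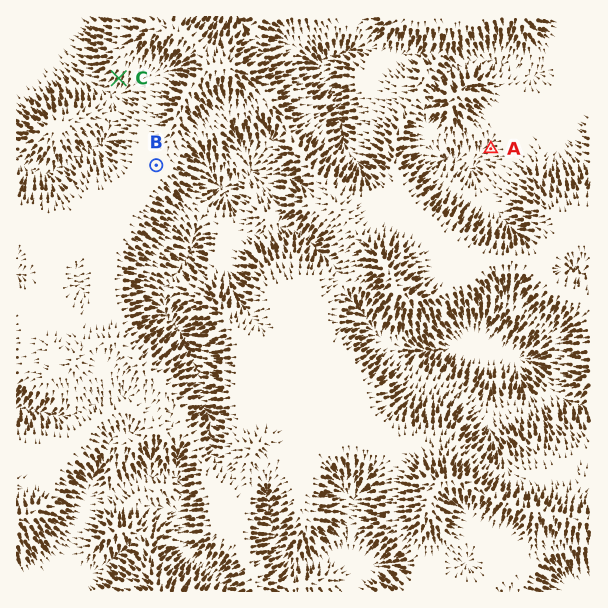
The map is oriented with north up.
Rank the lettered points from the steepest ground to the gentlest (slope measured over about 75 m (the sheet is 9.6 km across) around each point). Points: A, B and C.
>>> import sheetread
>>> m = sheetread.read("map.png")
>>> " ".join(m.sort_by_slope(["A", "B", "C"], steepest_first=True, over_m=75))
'C A B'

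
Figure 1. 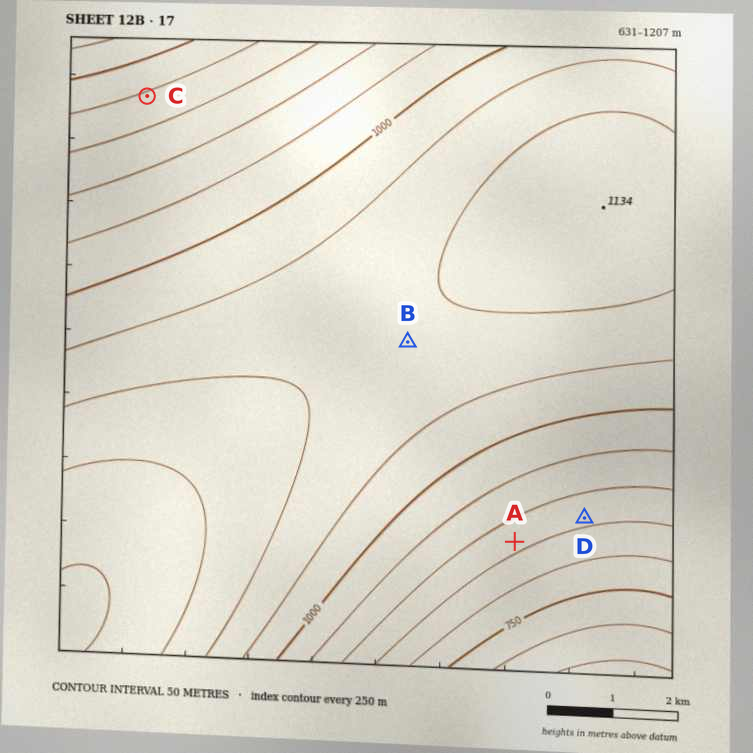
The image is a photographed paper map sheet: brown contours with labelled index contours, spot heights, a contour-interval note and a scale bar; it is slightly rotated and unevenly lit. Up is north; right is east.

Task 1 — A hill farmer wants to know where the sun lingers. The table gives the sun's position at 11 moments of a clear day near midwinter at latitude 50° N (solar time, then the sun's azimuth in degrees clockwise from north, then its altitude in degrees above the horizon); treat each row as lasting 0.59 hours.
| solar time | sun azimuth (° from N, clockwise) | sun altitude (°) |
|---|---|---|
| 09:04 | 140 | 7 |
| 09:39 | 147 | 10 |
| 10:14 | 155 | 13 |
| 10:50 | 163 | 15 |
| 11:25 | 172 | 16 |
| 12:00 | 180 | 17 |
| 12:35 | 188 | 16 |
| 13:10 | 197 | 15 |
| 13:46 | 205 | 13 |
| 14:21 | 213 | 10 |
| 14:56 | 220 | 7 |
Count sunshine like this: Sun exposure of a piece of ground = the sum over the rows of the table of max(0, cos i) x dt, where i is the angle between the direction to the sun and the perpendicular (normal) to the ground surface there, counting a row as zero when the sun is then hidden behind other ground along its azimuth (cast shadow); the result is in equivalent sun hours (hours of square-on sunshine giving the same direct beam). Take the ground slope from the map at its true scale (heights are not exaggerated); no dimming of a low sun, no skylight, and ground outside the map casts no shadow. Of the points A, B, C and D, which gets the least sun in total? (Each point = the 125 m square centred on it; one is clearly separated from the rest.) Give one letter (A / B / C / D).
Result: C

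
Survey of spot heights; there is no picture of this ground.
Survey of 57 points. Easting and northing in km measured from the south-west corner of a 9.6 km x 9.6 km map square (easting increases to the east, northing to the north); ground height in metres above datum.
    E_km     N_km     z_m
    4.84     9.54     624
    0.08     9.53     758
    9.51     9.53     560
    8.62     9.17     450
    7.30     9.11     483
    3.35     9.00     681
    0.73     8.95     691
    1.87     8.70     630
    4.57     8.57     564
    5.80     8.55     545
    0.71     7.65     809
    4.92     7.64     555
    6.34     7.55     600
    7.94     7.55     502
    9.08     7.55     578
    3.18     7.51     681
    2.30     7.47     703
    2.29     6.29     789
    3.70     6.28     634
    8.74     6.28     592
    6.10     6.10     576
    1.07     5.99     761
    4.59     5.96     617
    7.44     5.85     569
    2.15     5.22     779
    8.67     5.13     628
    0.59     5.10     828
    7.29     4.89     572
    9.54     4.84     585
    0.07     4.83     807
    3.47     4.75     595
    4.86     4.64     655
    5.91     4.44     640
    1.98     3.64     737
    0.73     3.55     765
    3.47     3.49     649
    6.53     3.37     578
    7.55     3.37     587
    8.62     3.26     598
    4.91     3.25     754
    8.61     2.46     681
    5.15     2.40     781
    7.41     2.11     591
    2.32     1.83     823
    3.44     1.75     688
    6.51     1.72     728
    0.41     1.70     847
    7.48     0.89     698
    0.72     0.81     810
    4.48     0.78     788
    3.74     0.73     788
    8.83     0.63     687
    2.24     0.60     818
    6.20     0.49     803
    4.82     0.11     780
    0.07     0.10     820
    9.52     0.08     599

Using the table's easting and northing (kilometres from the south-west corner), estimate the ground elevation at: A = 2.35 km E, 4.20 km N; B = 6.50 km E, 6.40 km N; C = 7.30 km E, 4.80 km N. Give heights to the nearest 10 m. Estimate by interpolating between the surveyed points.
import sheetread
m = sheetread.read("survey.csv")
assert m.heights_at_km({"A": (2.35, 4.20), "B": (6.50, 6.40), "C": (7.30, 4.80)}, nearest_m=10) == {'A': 750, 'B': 590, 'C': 580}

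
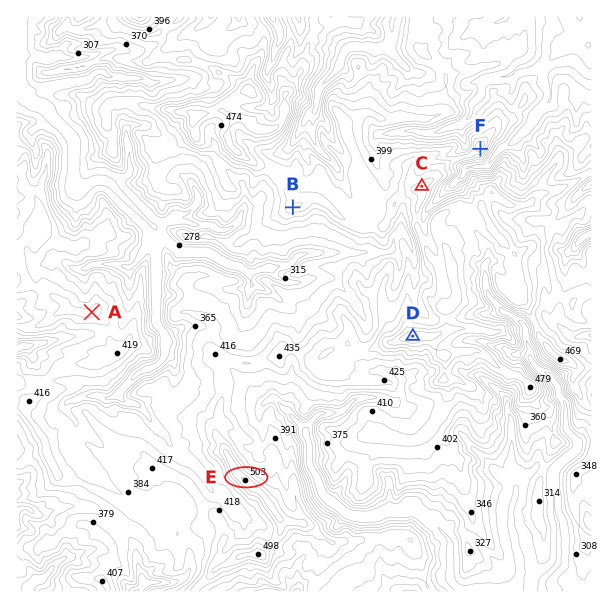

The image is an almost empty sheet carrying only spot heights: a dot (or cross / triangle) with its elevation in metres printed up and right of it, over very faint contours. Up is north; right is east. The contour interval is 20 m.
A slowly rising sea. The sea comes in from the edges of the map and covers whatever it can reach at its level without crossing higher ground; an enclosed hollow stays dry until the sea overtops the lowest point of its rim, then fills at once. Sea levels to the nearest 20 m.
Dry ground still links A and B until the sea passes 380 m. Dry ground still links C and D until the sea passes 480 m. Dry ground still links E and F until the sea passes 400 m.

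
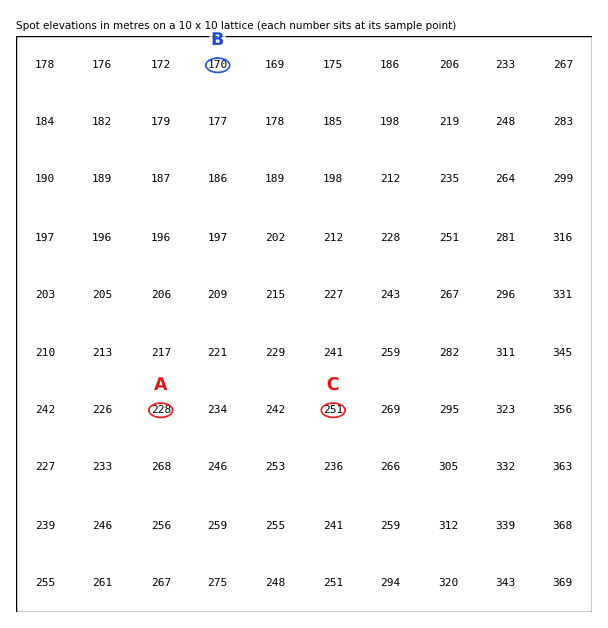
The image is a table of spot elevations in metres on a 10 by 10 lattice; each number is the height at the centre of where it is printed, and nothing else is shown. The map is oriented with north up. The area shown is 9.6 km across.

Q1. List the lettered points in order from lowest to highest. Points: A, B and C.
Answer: B A C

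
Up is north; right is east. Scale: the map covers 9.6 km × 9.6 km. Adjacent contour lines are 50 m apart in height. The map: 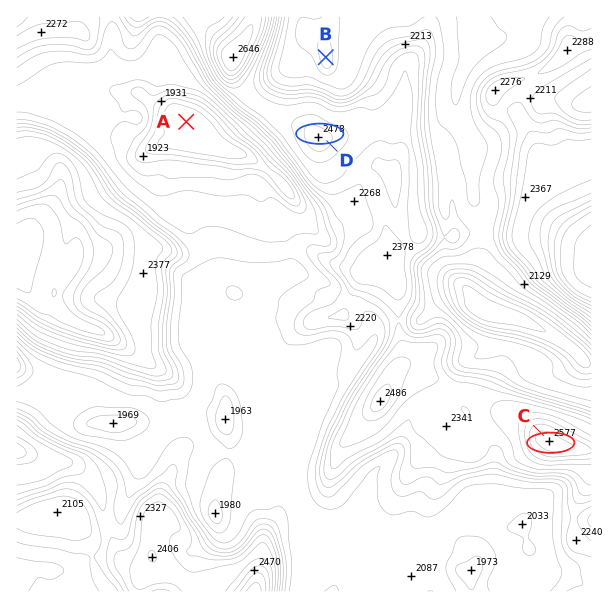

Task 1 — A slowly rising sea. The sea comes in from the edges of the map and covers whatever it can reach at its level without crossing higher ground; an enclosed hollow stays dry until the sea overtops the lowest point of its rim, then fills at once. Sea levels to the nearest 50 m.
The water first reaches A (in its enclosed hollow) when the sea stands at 2100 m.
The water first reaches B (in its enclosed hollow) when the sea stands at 2050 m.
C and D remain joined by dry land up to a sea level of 2300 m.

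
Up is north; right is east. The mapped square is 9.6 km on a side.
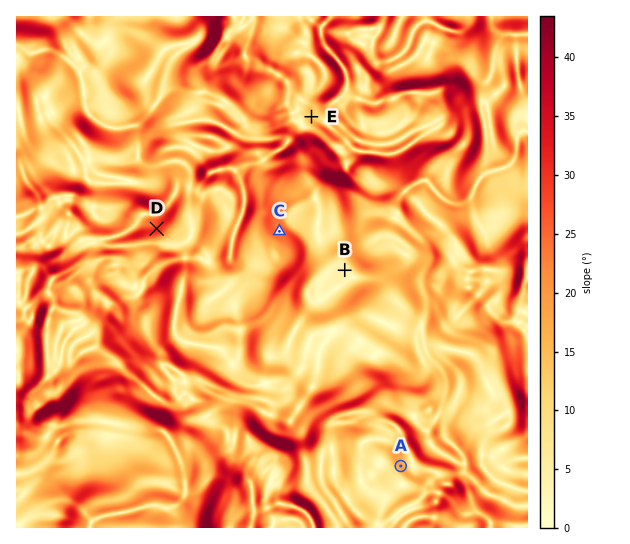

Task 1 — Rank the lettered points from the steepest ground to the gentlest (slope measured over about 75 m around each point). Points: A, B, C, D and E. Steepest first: D C A E B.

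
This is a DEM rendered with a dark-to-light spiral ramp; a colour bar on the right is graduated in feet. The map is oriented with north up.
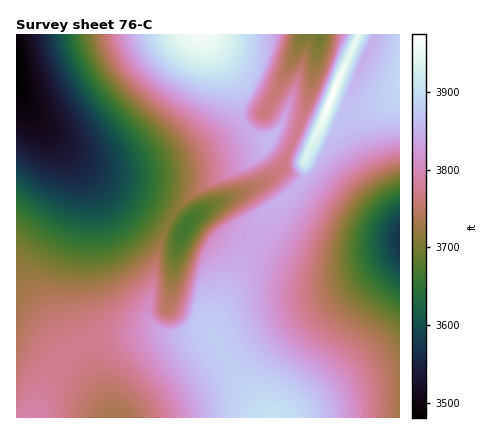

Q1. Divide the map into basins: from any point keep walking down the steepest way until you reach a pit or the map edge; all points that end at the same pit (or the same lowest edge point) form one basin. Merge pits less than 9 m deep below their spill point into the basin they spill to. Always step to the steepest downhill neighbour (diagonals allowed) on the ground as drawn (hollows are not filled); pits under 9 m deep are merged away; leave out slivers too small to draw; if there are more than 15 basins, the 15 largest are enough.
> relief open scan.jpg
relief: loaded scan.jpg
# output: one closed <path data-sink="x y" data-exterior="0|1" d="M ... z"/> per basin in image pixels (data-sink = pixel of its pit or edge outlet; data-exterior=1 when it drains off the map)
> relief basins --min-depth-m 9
<path data-sink="16 66" data-exterior="1" d="M204 34l-188 0 0 384 18-2 6-20 9-20 8-12 15-14 32-11 59-7-12-10-3-14 9-52 11-32 9-14 13-14 66-38 15-16 1-5-16-2-12-11-4-14 0-16-4-10z"/><path data-sink="400 240" data-exterior="1" d="M400 94l-58 27-18-5-20 44 1 10-2 8-13 15-21 17-53 100-4 12 2 16 23 38 31 42 132 0z"/><path data-sink="114 418" data-exterior="1" d="M210 332l-28 2-36-1-36 5-30 8-14 9-14 15-8 16-11 32 235 0-31-42z"/><path data-sink="186 226" data-exterior="0" d="M276 134l-8 12-12 12-66 38-13 14-9 14-11 32-9 52 3 14 9 8 10 4 42-2 0-10 7-18 50-94 21-17 14-17 0-16 5-12z"/><path data-sink="320 34" data-exterior="1" d="M358 34l-154 2 32 48 4 10 1 22 5 10 14 10 12 1 4-4 34 14 14-29 12-34z"/>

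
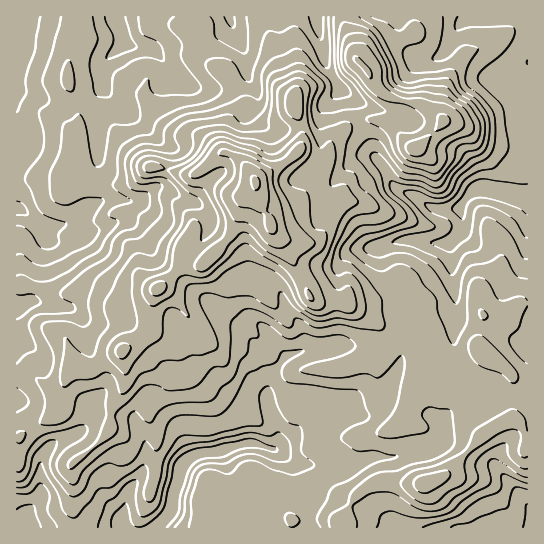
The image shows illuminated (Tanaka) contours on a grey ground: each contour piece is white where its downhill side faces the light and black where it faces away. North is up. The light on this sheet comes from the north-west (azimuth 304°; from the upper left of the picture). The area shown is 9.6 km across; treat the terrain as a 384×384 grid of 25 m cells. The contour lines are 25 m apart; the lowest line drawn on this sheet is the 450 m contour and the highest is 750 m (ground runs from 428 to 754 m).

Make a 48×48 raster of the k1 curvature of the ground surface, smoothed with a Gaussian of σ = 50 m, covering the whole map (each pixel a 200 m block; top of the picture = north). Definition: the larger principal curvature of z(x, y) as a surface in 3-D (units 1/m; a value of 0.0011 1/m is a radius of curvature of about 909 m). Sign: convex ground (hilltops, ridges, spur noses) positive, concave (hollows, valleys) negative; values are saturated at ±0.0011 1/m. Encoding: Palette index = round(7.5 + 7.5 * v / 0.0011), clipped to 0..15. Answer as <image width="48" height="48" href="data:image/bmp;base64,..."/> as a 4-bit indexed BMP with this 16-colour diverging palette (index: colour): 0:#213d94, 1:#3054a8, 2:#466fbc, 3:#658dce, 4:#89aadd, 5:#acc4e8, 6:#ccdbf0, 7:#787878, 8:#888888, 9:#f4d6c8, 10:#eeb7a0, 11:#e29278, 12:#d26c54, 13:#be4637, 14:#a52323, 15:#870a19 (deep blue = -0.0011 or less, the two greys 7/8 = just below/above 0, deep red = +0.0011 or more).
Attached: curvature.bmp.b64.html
<image width="48" height="48" href="data:image/bmp;base64,Qk32BAAAAAAAAHYAAAAoAAAAMAAAADAAAAABAAQAAAAAAIAEAAATCwAAEwsAABAAAAAAAAAAlD0hAKhUMAC8b0YAzo1lAN2qiQDoxKwA8NvMAHh4eACIiIgAyNb0AKC37gB4kuIAVGzSADdGvgAjI6UAGQqHAIeImomWnqiMuYeImZqqrMuYiJmIiJiZqYeqqnmHjep3yomZmJqImrt3d4mquoiIuIh5q4iJi/yJ2piIh4h3eIyXd4q6mHd5lrtnrZiqavx4y4iIiIiIiZvamryqmpmrh/qJvoeceO+XvamYiJmZiIit3d3tzMy4m/qbzYd6uL93vdy6vLmIiHeJmJqs64iInfiKvul4uZ+GioesyXioiHiHh4h3rrdqvul4qd+XqZ25d4eJmFepmYiXiIiHaeyJn+uHl3vruJuazcmWfJiZiZqrqqmYeJzIfqzcqYfbiLl4ibzd7ZmYiIiJuYiYiZnOu3iryoe7aLh3eJmauIqIiHd3ioiIiYeKynaJyXesiLl3iZiImJmIiHeJeah4iId3qHeZyHd9x4qpmZiHh4mHiId6iKmIiId3qIqpyIh56HiJmXmXh4qHiIiKiJmYiId3uauI2ruJ2JqImXqnh5zdzLqZiImYiIiK2ol2y5msuIiIiXuYiZmqqqupmImIiJrep4h3yni+2XeIiauJiod3h4iJmImIiK7Id4iKuYibzbqYirmImYqHh3iIqImJiLyIeJm8upiJiNqInJiIl4yZp2iZqImZiJuIiLzKmXiId8l4yYiId8uKyIvKmImYh5uql2mXhomZiMlrp4iIi9mu/d65h4qIiKyZuaeJqZmZidyrdniZrJjPyqyYmImKmLx3msy6u5h5iu/Hd5mZmnfuiZ2YmYiaiMuHiamHibqZq7z6rKiImHj6mIyYiZmZicqYiKd4d4mYq3XN77eHiHzYl5uJmZmZiLmZmKiIiYeImnavjfyGibyoqnl3iqmZiaeaqKl3iHeauYmvmN+Xi8rN22dneIh4aJiqqLl4mHeLqZiN+G3XnNupvpmJl3iaqIq6mKl4iKmJeJdo+mnZrNeHfZeKvO/+2Xy5mIipmHnMuoiMyXnZq8iYfLibzuyHl525mWmpmYiJhnm5doy5q7mZit3d25iKqLyYiJmJiZmZqYmJqc263ZeKiLmLloae2niIiJmJiImqvqaN2qir7FV6uJt7mbmvp2aJq4mZiId3nv///4R/7ul42oqZmci/l4iqmHd5mJd5zv2Wj/r/qN/anYiWeczs3JmoiId4mJeJq6iGaO/6pmv9nZeHm/+4iJ2pmIh4mJiKmYipm913mGf9m7iIjNv8mM6YiHh5mJiZh3q7y5p1mXf7ecuZzoWtzeyYd4iZiZiYd5mZmIqWi7v6eJvcuGaszLuod4mIiZiIiZiIh3mpeLz4aId5qs78y7mZiHh4mpiImYiId3iah8z8iGiM//64yJmIiImZqoh5mYmHd4m4e+vt+2bP50ep2Fd3iImIuZiKial4iKu3nKjamsr+t2eI3GZ3iIiIupeJmqmJq7qYiojLaN/syXd3nKd4h3d3qpmIiIiZmZmXioi6eN+tmIiIerqYiIiIqomoeXiYiIl4ioiqh+28iJmZiZq7mJiHm4moiqqZiJl4moipefvLmJmZiJmbuamIi5l4mpmZmah5qnm5i/qXmImZl4iJug=="/>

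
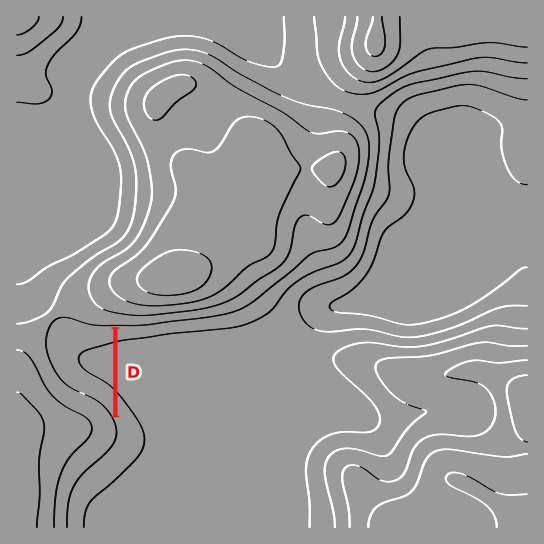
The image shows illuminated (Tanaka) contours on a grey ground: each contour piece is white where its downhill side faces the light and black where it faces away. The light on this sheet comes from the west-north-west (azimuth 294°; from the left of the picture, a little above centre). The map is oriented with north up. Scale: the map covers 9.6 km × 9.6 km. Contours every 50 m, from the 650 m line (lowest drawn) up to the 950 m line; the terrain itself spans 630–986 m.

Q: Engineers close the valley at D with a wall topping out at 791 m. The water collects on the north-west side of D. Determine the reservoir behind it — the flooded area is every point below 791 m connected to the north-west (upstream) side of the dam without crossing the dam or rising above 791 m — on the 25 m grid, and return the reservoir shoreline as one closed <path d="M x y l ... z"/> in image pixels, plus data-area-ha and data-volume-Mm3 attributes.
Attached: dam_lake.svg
<path d="M78 325l-15 0-10 9-2 5 0 15 1 4 9 17 8 8 29 14 15 15 0-83-27-1-8-3z" data-area-ha="133" data-volume-Mm3="36.71"/>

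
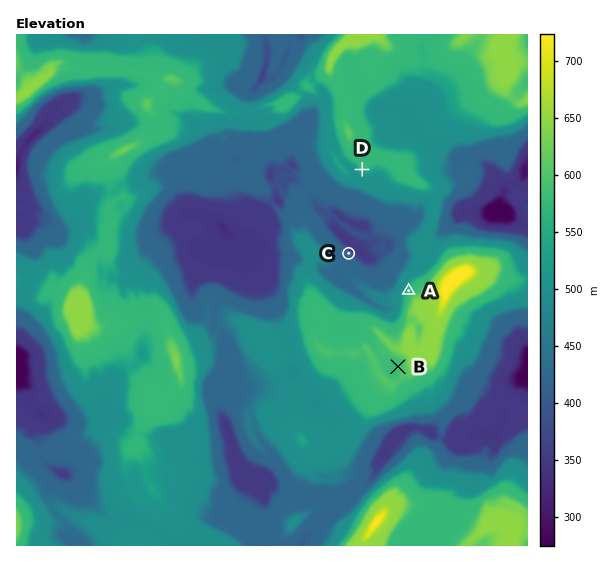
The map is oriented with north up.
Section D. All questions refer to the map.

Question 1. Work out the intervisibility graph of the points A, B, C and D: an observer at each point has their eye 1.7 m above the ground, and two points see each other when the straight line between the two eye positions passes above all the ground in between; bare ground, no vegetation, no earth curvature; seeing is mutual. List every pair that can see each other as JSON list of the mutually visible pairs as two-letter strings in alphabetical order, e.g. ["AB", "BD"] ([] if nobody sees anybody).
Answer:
["AC", "AD", "CD"]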